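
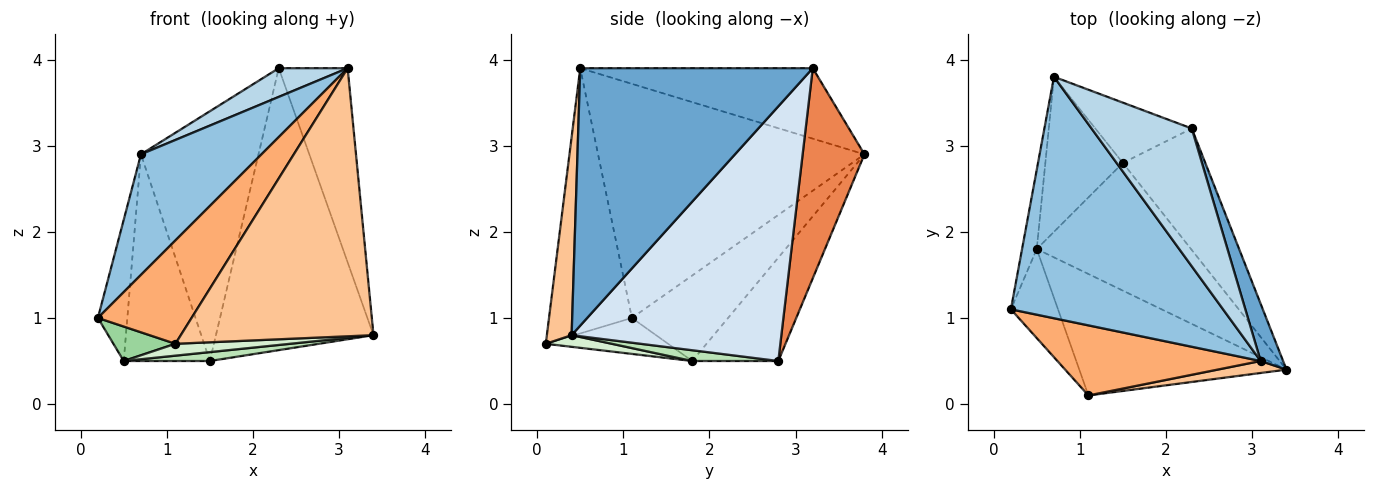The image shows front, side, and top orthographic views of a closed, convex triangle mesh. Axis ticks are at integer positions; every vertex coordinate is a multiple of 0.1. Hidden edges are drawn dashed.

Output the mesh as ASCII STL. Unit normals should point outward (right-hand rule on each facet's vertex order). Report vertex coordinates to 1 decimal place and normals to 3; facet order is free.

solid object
 facet normal 0.955 0.283 0.083
  outer loop
   vertex 3.1 0.5 3.9
   vertex 3.4 0.4 0.8
   vertex 2.3 3.2 3.9
  endloop
 endfacet
 facet normal -0.702 -0.318 0.637
  outer loop
   vertex 3.1 0.5 3.9
   vertex 0.7 3.8 2.9
   vertex 0.2 1.1 1.0
  endloop
 endfacet
 facet normal -0.567 -0.168 0.806
  outer loop
   vertex 3.1 0.5 3.9
   vertex 2.3 3.2 3.9
   vertex 0.7 3.8 2.9
  endloop
 endfacet
 facet normal 0.774 0.581 -0.251
  outer loop
   vertex 1.5 2.8 0.5
   vertex 2.3 3.2 3.9
   vertex 3.4 0.4 0.8
  endloop
 endfacet
 facet normal 0.455 0.866 -0.209
  outer loop
   vertex 1.5 2.8 0.5
   vertex 0.7 3.8 2.9
   vertex 2.3 3.2 3.9
  endloop
 endfacet
 facet normal -0.591 -0.668 0.453
  outer loop
   vertex 1.1 0.1 0.7
   vertex 3.1 0.5 3.9
   vertex 0.2 1.1 1.0
  endloop
 endfacet
 facet normal 0.127 -0.991 0.044
  outer loop
   vertex 1.1 0.1 0.7
   vertex 3.4 0.4 0.8
   vertex 3.1 0.5 3.9
  endloop
 endfacet
 facet normal -0.944 0.289 -0.162
  outer loop
   vertex 0.5 1.8 0.5
   vertex 0.2 1.1 1.0
   vertex 0.7 3.8 2.9
  endloop
 endfacet
 facet normal -0.625 0.625 -0.469
  outer loop
   vertex 0.5 1.8 0.5
   vertex 0.7 3.8 2.9
   vertex 1.5 2.8 0.5
  endloop
 endfacet
 facet normal -0.580 -0.294 -0.760
  outer loop
   vertex 0.5 1.8 0.5
   vertex 1.1 0.1 0.7
   vertex 0.2 1.1 1.0
  endloop
 endfacet
 facet normal 0.069 -0.069 -0.995
  outer loop
   vertex 0.5 1.8 0.5
   vertex 1.5 2.8 0.5
   vertex 3.4 0.4 0.8
  endloop
 endfacet
 facet normal 0.056 -0.097 -0.994
  outer loop
   vertex 0.5 1.8 0.5
   vertex 3.4 0.4 0.8
   vertex 1.1 0.1 0.7
  endloop
 endfacet
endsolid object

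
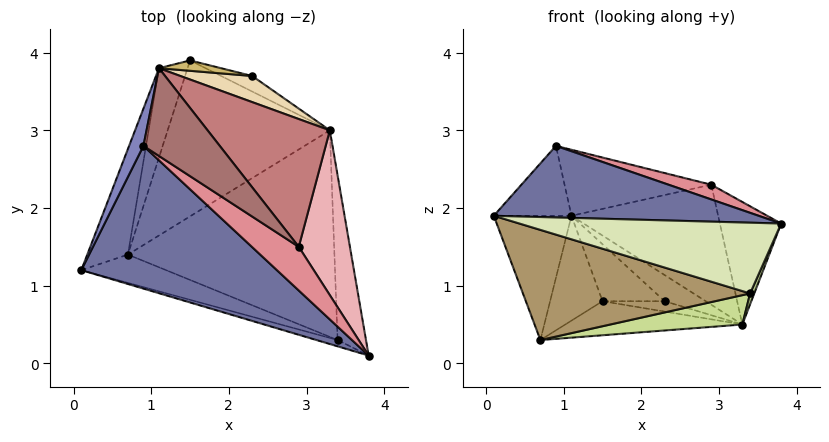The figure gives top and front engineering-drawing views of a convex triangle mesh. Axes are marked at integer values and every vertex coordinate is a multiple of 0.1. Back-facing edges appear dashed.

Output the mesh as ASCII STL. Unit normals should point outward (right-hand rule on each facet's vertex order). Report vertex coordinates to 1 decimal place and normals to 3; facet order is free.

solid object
 facet normal -0.108 -0.446 0.889
  outer loop
   vertex 0.9 2.8 2.8
   vertex 0.1 1.2 1.9
   vertex 3.8 0.1 1.8
  endloop
 endfacet
 facet normal -0.917 0.353 0.188
  outer loop
   vertex 1.1 3.8 1.9
   vertex 0.1 1.2 1.9
   vertex 0.9 2.8 2.8
  endloop
 endfacet
 facet normal -0.893 0.343 -0.292
  outer loop
   vertex 1.1 3.8 1.9
   vertex 0.7 1.4 0.3
   vertex 0.1 1.2 1.9
  endloop
 endfacet
 facet normal -0.892 0.344 -0.293
  outer loop
   vertex 1.1 3.8 1.9
   vertex 1.5 3.9 0.8
   vertex 0.7 1.4 0.3
  endloop
 endfacet
 facet normal -0.056 0.213 -0.975
  outer loop
   vertex 3.3 3.0 0.5
   vertex 0.7 1.4 0.3
   vertex 1.5 3.9 0.8
  endloop
 endfacet
 facet normal 0.911 -0.027 -0.411
  outer loop
   vertex 3.4 0.3 0.9
   vertex 3.3 3.0 0.5
   vertex 3.8 0.1 1.8
  endloop
 endfacet
 facet normal 0.161 -0.139 -0.977
  outer loop
   vertex 3.4 0.3 0.9
   vertex 0.7 1.4 0.3
   vertex 3.3 3.0 0.5
  endloop
 endfacet
 facet normal -0.286 -0.954 -0.085
  outer loop
   vertex 3.4 0.3 0.9
   vertex 3.8 0.1 1.8
   vertex 0.1 1.2 1.9
  endloop
 endfacet
 facet normal -0.321 -0.917 -0.235
  outer loop
   vertex 3.4 0.3 0.9
   vertex 0.1 1.2 1.9
   vertex 0.7 1.4 0.3
  endloop
 endfacet
 facet normal 0.239 0.955 0.174
  outer loop
   vertex 2.3 3.7 0.8
   vertex 1.5 3.9 0.8
   vertex 1.1 3.8 1.9
  endloop
 endfacet
 facet normal 0.137 0.549 -0.824
  outer loop
   vertex 2.3 3.7 0.8
   vertex 3.3 3.0 0.5
   vertex 1.5 3.9 0.8
  endloop
 endfacet
 facet normal 0.577 0.577 0.577
  outer loop
   vertex 2.3 3.7 0.8
   vertex 1.1 3.8 1.9
   vertex 3.3 3.0 0.5
  endloop
 endfacet
 facet normal 0.508 0.518 0.688
  outer loop
   vertex 2.9 1.5 2.3
   vertex 1.1 3.8 1.9
   vertex 0.9 2.8 2.8
  endloop
 endfacet
 facet normal 0.580 0.557 0.594
  outer loop
   vertex 2.9 1.5 2.3
   vertex 3.3 3.0 0.5
   vertex 1.1 3.8 1.9
  endloop
 endfacet
 facet normal 0.029 -0.320 0.947
  outer loop
   vertex 2.9 1.5 2.3
   vertex 0.9 2.8 2.8
   vertex 3.8 0.1 1.8
  endloop
 endfacet
 facet normal 0.809 0.351 0.472
  outer loop
   vertex 2.9 1.5 2.3
   vertex 3.8 0.1 1.8
   vertex 3.3 3.0 0.5
  endloop
 endfacet
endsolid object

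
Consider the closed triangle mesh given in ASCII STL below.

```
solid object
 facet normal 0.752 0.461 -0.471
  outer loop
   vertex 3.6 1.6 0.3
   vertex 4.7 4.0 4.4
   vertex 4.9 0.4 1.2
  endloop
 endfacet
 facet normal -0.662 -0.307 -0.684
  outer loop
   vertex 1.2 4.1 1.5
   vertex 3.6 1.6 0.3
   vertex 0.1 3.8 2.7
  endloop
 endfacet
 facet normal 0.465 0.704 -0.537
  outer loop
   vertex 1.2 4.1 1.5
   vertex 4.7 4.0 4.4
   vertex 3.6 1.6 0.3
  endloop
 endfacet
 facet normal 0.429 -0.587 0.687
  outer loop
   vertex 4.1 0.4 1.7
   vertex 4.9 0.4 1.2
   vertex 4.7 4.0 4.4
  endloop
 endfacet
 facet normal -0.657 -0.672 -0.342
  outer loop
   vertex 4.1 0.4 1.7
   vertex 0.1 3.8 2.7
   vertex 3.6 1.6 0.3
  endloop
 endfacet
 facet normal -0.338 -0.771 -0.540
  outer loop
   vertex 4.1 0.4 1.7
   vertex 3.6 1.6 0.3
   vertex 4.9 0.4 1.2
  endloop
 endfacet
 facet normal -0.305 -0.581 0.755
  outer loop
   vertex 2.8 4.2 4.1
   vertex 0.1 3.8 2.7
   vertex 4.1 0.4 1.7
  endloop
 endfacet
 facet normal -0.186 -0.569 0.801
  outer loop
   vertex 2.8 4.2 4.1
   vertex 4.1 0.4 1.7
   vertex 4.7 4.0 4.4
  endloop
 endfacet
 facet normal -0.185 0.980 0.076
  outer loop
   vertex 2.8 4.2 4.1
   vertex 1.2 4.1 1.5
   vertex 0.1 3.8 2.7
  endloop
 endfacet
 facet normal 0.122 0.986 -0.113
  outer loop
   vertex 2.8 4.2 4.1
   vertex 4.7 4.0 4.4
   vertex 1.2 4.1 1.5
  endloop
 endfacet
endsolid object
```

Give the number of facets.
10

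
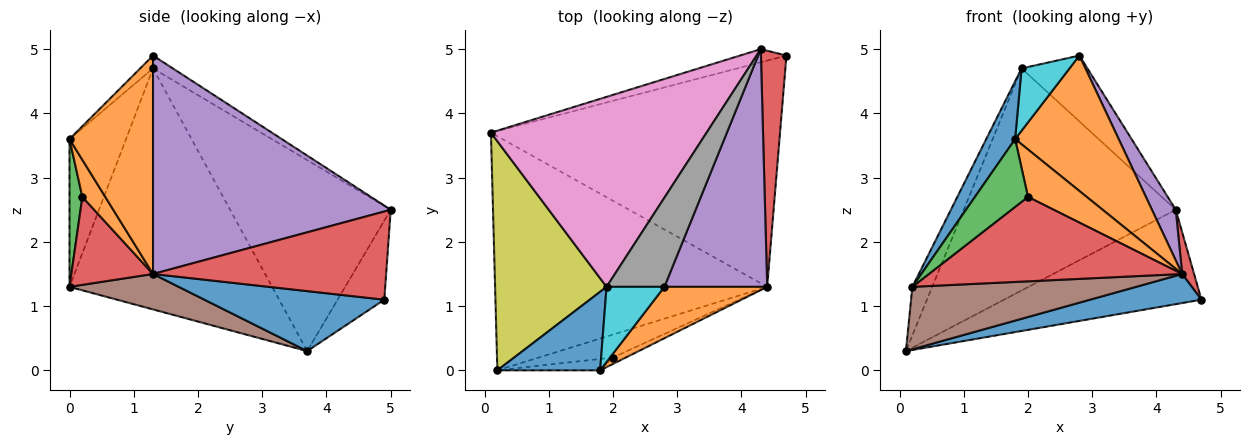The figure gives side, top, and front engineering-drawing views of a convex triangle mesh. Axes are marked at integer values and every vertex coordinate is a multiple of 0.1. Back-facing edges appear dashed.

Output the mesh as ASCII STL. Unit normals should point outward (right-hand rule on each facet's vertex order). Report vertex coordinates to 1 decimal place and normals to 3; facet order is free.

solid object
 facet normal 0.201 -0.125 -0.972
  outer loop
   vertex 4.4 1.3 1.5
   vertex 0.1 3.7 0.3
   vertex 4.7 4.9 1.1
  endloop
 endfacet
 facet normal 0.602 -0.746 0.283
  outer loop
   vertex 4.4 1.3 1.5
   vertex 2.8 1.3 4.9
   vertex 1.8 0.0 3.6
  endloop
 endfacet
 facet normal -0.228 0.964 -0.134
  outer loop
   vertex 4.3 5.0 2.5
   vertex 4.7 4.9 1.1
   vertex 0.1 3.7 0.3
  endloop
 endfacet
 facet normal 0.959 -0.049 0.278
  outer loop
   vertex 4.3 5.0 2.5
   vertex 4.4 1.3 1.5
   vertex 4.7 4.9 1.1
  endloop
 endfacet
 facet normal 0.901 -0.090 0.424
  outer loop
   vertex 4.3 5.0 2.5
   vertex 2.8 1.3 4.9
   vertex 4.4 1.3 1.5
  endloop
 endfacet
 facet normal 0.125 -0.256 -0.959
  outer loop
   vertex 0.2 0.0 1.3
   vertex 0.1 3.7 0.3
   vertex 4.4 1.3 1.5
  endloop
 endfacet
 facet normal -0.499 0.659 0.563
  outer loop
   vertex 1.9 1.3 4.7
   vertex 4.3 5.0 2.5
   vertex 0.1 3.7 0.3
  endloop
 endfacet
 facet normal -0.176 0.585 0.792
  outer loop
   vertex 1.9 1.3 4.7
   vertex 2.8 1.3 4.9
   vertex 4.3 5.0 2.5
  endloop
 endfacet
 facet normal -0.904 0.089 0.418
  outer loop
   vertex 1.9 1.3 4.7
   vertex 0.1 3.7 0.3
   vertex 0.2 0.0 1.3
  endloop
 endfacet
 facet normal -0.169 -0.629 0.759
  outer loop
   vertex 1.9 1.3 4.7
   vertex 1.8 0.0 3.6
   vertex 2.8 1.3 4.9
  endloop
 endfacet
 facet normal -0.757 -0.387 0.526
  outer loop
   vertex 1.9 1.3 4.7
   vertex 0.2 0.0 1.3
   vertex 1.8 0.0 3.6
  endloop
 endfacet
 facet normal 0.361 -0.924 -0.125
  outer loop
   vertex 2.0 0.2 2.7
   vertex 4.4 1.3 1.5
   vertex 1.8 0.0 3.6
  endloop
 endfacet
 facet normal 0.232 -0.959 -0.162
  outer loop
   vertex 2.0 0.2 2.7
   vertex 1.8 0.0 3.6
   vertex 0.2 0.0 1.3
  endloop
 endfacet
 facet normal 0.297 -0.921 -0.250
  outer loop
   vertex 2.0 0.2 2.7
   vertex 0.2 0.0 1.3
   vertex 4.4 1.3 1.5
  endloop
 endfacet
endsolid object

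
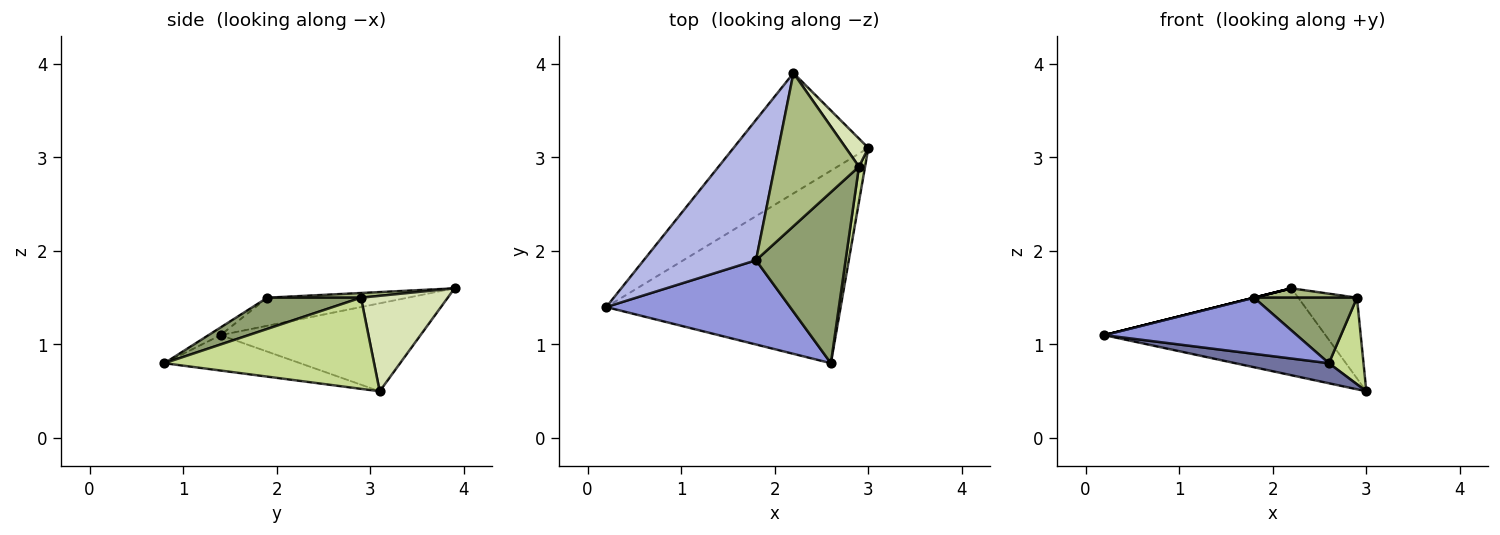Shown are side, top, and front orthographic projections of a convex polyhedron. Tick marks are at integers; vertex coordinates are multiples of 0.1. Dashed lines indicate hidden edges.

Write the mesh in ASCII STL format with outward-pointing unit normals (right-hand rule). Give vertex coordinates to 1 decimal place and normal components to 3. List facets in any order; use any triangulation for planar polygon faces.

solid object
 facet normal -0.149 -0.102 -0.984
  outer loop
   vertex 2.6 0.8 0.8
   vertex 0.2 1.4 1.1
   vertex 3.0 3.1 0.5
  endloop
 endfacet
 facet normal -0.468 0.517 -0.717
  outer loop
   vertex 2.2 3.9 1.6
   vertex 3.0 3.1 0.5
   vertex 0.2 1.4 1.1
  endloop
 endfacet
 facet normal -0.035 -0.554 0.832
  outer loop
   vertex 1.8 1.9 1.5
   vertex 0.2 1.4 1.1
   vertex 2.6 0.8 0.8
  endloop
 endfacet
 facet normal -0.243 0.000 0.970
  outer loop
   vertex 1.8 1.9 1.5
   vertex 2.2 3.9 1.6
   vertex 0.2 1.4 1.1
  endloop
 endfacet
 facet normal 0.309 -0.340 0.888
  outer loop
   vertex 2.9 2.9 1.5
   vertex 1.8 1.9 1.5
   vertex 2.6 0.8 0.8
  endloop
 endfacet
 facet normal 0.055 -0.061 0.997
  outer loop
   vertex 2.9 2.9 1.5
   vertex 2.2 3.9 1.6
   vertex 1.8 1.9 1.5
  endloop
 endfacet
 facet normal 0.984 -0.163 0.066
  outer loop
   vertex 2.9 2.9 1.5
   vertex 2.6 0.8 0.8
   vertex 3.0 3.1 0.5
  endloop
 endfacet
 facet normal 0.813 0.550 0.191
  outer loop
   vertex 2.9 2.9 1.5
   vertex 3.0 3.1 0.5
   vertex 2.2 3.9 1.6
  endloop
 endfacet
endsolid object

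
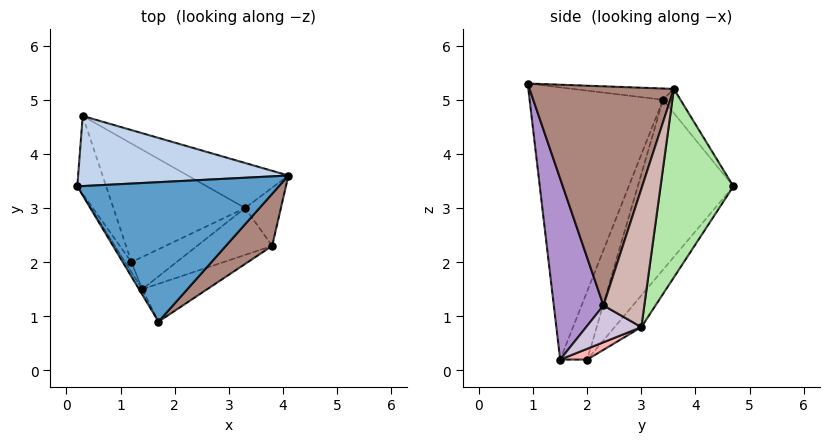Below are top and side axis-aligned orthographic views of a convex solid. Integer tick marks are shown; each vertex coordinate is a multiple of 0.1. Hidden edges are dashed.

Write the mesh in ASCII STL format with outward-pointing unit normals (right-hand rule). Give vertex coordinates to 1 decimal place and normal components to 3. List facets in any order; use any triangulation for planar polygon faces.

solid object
 facet normal -0.055 0.086 0.995
  outer loop
   vertex 1.7 0.9 5.3
   vertex 4.1 3.6 5.2
   vertex 0.2 3.4 5.0
  endloop
 endfacet
 facet normal -0.072 0.776 0.626
  outer loop
   vertex 0.3 4.7 3.4
   vertex 0.2 3.4 5.0
   vertex 4.1 3.6 5.2
  endloop
 endfacet
 facet normal -0.978 -0.129 -0.166
  outer loop
   vertex 0.3 4.7 3.4
   vertex 1.2 2.0 0.2
   vertex 0.2 3.4 5.0
  endloop
 endfacet
 facet normal -0.857 -0.515 -0.010
  outer loop
   vertex 1.4 1.5 0.2
   vertex 1.7 0.9 5.3
   vertex 0.2 3.4 5.0
  endloop
 endfacet
 facet normal -0.925 -0.370 -0.085
  outer loop
   vertex 1.4 1.5 0.2
   vertex 0.2 3.4 5.0
   vertex 1.2 2.0 0.2
  endloop
 endfacet
 facet normal 0.355 0.916 -0.189
  outer loop
   vertex 3.3 3.0 0.8
   vertex 0.3 4.7 3.4
   vertex 4.1 3.6 5.2
  endloop
 endfacet
 facet normal -0.159 0.732 -0.662
  outer loop
   vertex 3.3 3.0 0.8
   vertex 1.2 2.0 0.2
   vertex 0.3 4.7 3.4
  endloop
 endfacet
 facet normal 0.232 0.093 -0.968
  outer loop
   vertex 3.3 3.0 0.8
   vertex 1.4 1.5 0.2
   vertex 1.2 2.0 0.2
  endloop
 endfacet
 facet normal 0.362 -0.923 -0.130
  outer loop
   vertex 3.8 2.3 1.2
   vertex 1.7 0.9 5.3
   vertex 1.4 1.5 0.2
  endloop
 endfacet
 facet normal 0.432 -0.195 -0.881
  outer loop
   vertex 3.8 2.3 1.2
   vertex 1.4 1.5 0.2
   vertex 3.3 3.0 0.8
  endloop
 endfacet
 facet normal 0.741 -0.653 0.157
  outer loop
   vertex 3.8 2.3 1.2
   vertex 4.1 3.6 5.2
   vertex 1.7 0.9 5.3
  endloop
 endfacet
 facet normal 0.849 0.481 -0.220
  outer loop
   vertex 3.8 2.3 1.2
   vertex 3.3 3.0 0.8
   vertex 4.1 3.6 5.2
  endloop
 endfacet
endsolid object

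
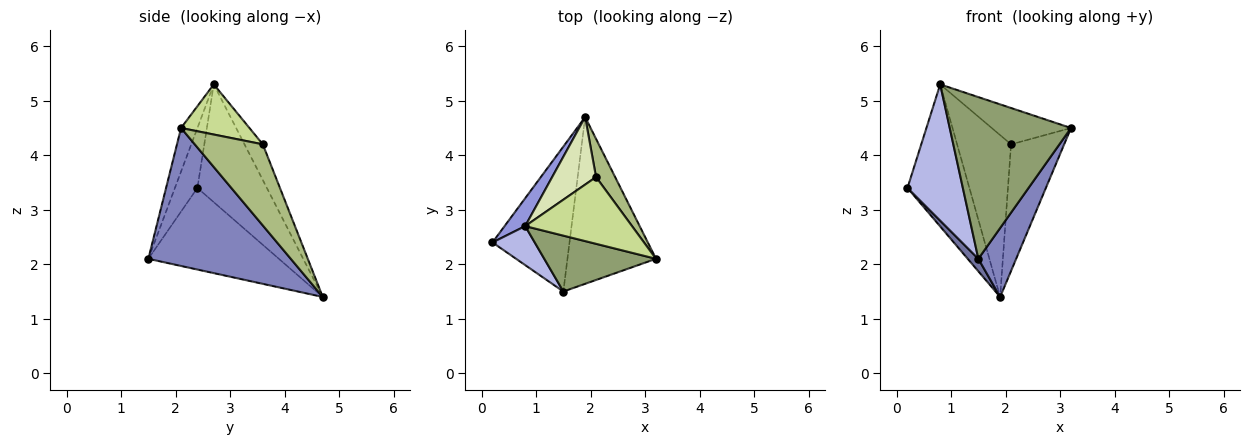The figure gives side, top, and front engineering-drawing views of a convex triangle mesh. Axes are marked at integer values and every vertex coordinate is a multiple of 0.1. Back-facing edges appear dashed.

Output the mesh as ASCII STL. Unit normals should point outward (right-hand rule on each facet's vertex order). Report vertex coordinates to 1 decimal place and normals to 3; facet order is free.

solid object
 facet normal -0.726 -0.059 -0.685
  outer loop
   vertex 1.5 1.5 2.1
   vertex 0.2 2.4 3.4
   vertex 1.9 4.7 1.4
  endloop
 endfacet
 facet normal 0.821 -0.218 -0.527
  outer loop
   vertex 1.5 1.5 2.1
   vertex 1.9 4.7 1.4
   vertex 3.2 2.1 4.5
  endloop
 endfacet
 facet normal -0.740 0.660 0.130
  outer loop
   vertex 0.8 2.7 5.3
   vertex 1.9 4.7 1.4
   vertex 0.2 2.4 3.4
  endloop
 endfacet
 facet normal -0.364 -0.896 0.256
  outer loop
   vertex 0.8 2.7 5.3
   vertex 0.2 2.4 3.4
   vertex 1.5 1.5 2.1
  endloop
 endfacet
 facet normal -0.126 -0.938 0.324
  outer loop
   vertex 0.8 2.7 5.3
   vertex 1.5 1.5 2.1
   vertex 3.2 2.1 4.5
  endloop
 endfacet
 facet normal 0.775 0.605 0.182
  outer loop
   vertex 2.1 3.6 4.2
   vertex 3.2 2.1 4.5
   vertex 1.9 4.7 1.4
  endloop
 endfacet
 facet normal 0.381 0.442 0.812
  outer loop
   vertex 2.1 3.6 4.2
   vertex 0.8 2.7 5.3
   vertex 3.2 2.1 4.5
  endloop
 endfacet
 facet normal -0.299 0.881 0.367
  outer loop
   vertex 2.1 3.6 4.2
   vertex 1.9 4.7 1.4
   vertex 0.8 2.7 5.3
  endloop
 endfacet
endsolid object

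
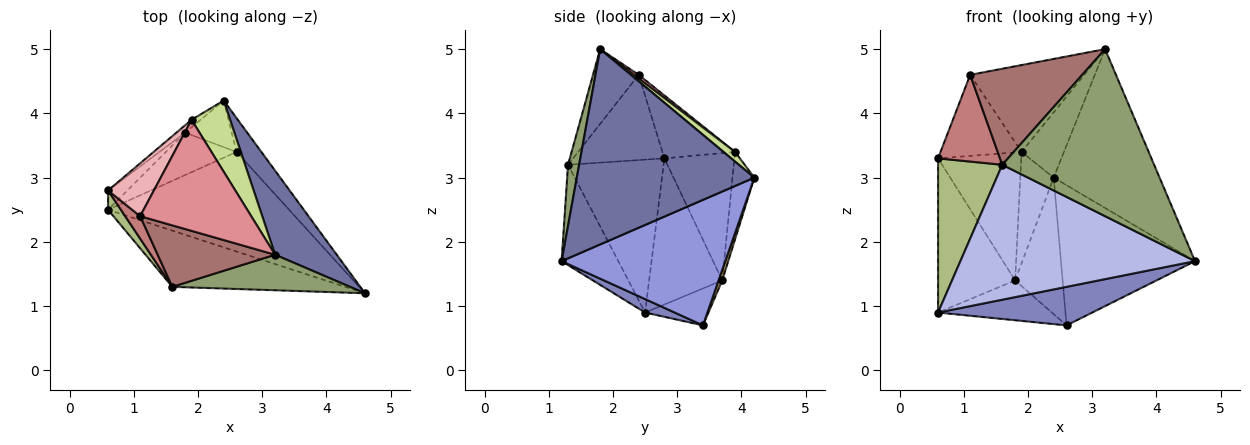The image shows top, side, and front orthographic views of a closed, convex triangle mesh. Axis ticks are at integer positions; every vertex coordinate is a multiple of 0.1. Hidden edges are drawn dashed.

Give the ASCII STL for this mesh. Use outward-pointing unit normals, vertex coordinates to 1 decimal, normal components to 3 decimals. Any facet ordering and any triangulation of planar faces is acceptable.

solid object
 facet normal 0.829 0.494 0.262
  outer loop
   vertex 3.2 1.8 5.0
   vertex 4.6 1.2 1.7
   vertex 2.4 4.2 3.0
  endloop
 endfacet
 facet normal 0.069 -0.360 -0.930
  outer loop
   vertex 2.6 3.4 0.7
   vertex 4.6 1.2 1.7
   vertex 0.6 2.5 0.9
  endloop
 endfacet
 facet normal 0.765 0.626 -0.151
  outer loop
   vertex 2.6 3.4 0.7
   vertex 2.4 4.2 3.0
   vertex 4.6 1.2 1.7
  endloop
 endfacet
 facet normal -0.218 -0.901 -0.375
  outer loop
   vertex 1.6 1.3 3.2
   vertex 0.6 2.5 0.9
   vertex 4.6 1.2 1.7
  endloop
 endfacet
 facet normal 0.071 -0.976 0.208
  outer loop
   vertex 1.6 1.3 3.2
   vertex 4.6 1.2 1.7
   vertex 3.2 1.8 5.0
  endloop
 endfacet
 facet normal -0.828 -0.557 0.070
  outer loop
   vertex 1.6 1.3 3.2
   vertex 0.6 2.8 3.3
   vertex 0.6 2.5 0.9
  endloop
 endfacet
 facet normal 0.181 0.665 0.725
  outer loop
   vertex 1.9 3.9 3.4
   vertex 3.2 1.8 5.0
   vertex 2.4 4.2 3.0
  endloop
 endfacet
 facet normal -0.356 0.640 -0.681
  outer loop
   vertex 1.8 3.7 1.4
   vertex 2.6 3.4 0.7
   vertex 0.6 2.5 0.9
  endloop
 endfacet
 facet normal 0.072 0.944 -0.322
  outer loop
   vertex 1.8 3.7 1.4
   vertex 2.4 4.2 3.0
   vertex 2.6 3.4 0.7
  endloop
 endfacet
 facet normal -0.546 0.836 -0.056
  outer loop
   vertex 1.8 3.7 1.4
   vertex 1.9 3.9 3.4
   vertex 2.4 4.2 3.0
  endloop
 endfacet
 facet normal -0.685 0.723 -0.090
  outer loop
   vertex 1.8 3.7 1.4
   vertex 0.6 2.5 0.9
   vertex 0.6 2.8 3.3
  endloop
 endfacet
 facet normal -0.643 0.764 -0.044
  outer loop
   vertex 1.8 3.7 1.4
   vertex 0.6 2.8 3.3
   vertex 1.9 3.9 3.4
  endloop
 endfacet
 facet normal -0.325 -0.797 0.510
  outer loop
   vertex 1.1 2.4 4.6
   vertex 1.6 1.3 3.2
   vertex 3.2 1.8 5.0
  endloop
 endfacet
 facet normal -0.819 -0.556 0.144
  outer loop
   vertex 1.1 2.4 4.6
   vertex 0.6 2.8 3.3
   vertex 1.6 1.3 3.2
  endloop
 endfacet
 facet normal 0.026 0.616 0.787
  outer loop
   vertex 1.1 2.4 4.6
   vertex 3.2 1.8 5.0
   vertex 1.9 3.9 3.4
  endloop
 endfacet
 facet normal -0.600 0.670 0.437
  outer loop
   vertex 1.1 2.4 4.6
   vertex 1.9 3.9 3.4
   vertex 0.6 2.8 3.3
  endloop
 endfacet
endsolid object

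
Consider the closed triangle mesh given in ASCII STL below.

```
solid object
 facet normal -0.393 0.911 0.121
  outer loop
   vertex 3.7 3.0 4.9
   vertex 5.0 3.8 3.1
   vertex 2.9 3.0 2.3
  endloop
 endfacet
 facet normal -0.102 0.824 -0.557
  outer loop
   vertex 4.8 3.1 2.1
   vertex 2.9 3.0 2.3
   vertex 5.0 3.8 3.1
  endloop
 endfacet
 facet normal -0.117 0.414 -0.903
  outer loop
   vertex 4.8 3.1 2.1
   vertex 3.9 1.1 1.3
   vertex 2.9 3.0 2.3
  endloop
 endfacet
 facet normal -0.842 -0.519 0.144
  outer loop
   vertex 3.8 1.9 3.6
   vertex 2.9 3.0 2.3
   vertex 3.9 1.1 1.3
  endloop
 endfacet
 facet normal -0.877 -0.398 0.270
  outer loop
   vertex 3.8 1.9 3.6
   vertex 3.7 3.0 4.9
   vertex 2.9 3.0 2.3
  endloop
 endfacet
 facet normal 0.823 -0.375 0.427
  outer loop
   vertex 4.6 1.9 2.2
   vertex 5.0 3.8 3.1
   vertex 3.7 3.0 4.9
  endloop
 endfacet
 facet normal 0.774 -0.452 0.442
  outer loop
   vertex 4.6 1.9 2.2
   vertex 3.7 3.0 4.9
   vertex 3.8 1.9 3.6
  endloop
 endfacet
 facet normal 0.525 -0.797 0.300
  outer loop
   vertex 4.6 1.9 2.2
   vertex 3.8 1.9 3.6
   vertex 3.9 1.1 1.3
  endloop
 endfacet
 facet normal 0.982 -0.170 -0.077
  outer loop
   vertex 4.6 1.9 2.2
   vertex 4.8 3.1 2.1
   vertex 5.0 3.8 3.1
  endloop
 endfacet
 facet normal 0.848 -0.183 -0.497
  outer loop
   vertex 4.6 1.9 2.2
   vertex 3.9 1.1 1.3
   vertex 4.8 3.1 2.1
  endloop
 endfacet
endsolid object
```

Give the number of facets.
10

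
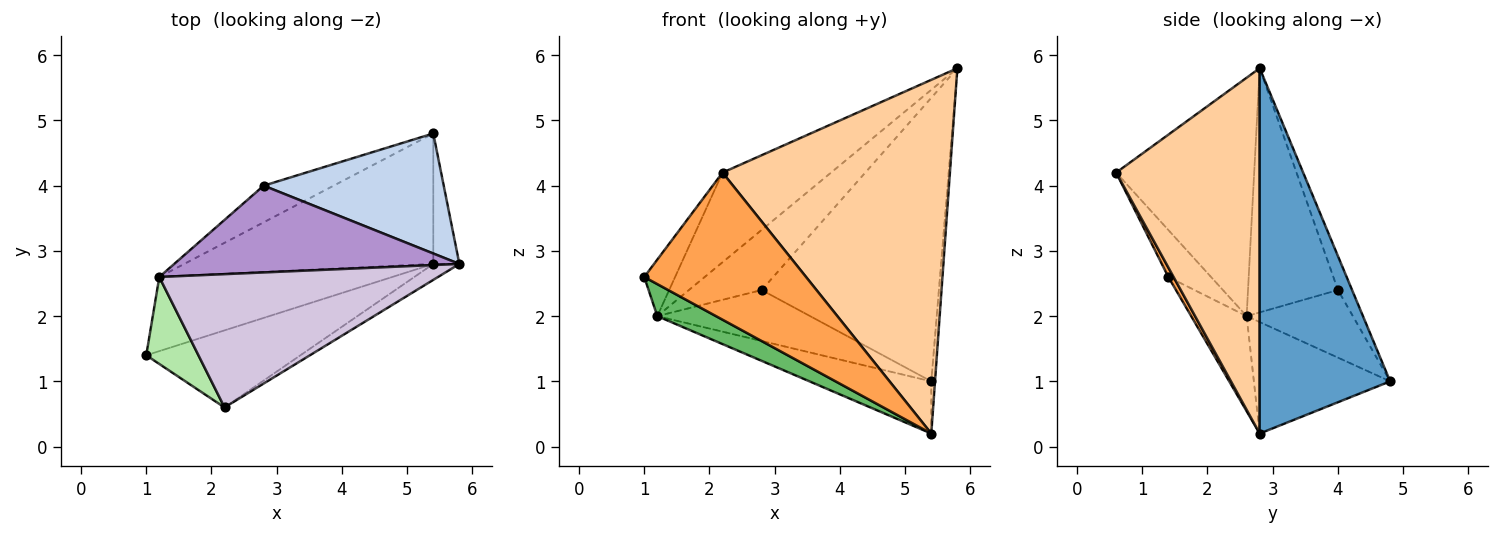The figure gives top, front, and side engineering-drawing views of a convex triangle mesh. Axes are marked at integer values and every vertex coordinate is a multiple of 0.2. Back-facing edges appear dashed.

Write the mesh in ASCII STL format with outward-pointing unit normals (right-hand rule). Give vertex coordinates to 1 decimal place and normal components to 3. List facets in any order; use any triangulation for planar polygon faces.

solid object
 facet normal 0.997 0.028 -0.071
  outer loop
   vertex 5.4 2.8 0.2
   vertex 5.4 4.8 1.0
   vertex 5.8 2.8 5.8
  endloop
 endfacet
 facet normal -0.073 0.918 0.389
  outer loop
   vertex 2.8 4.0 2.4
   vertex 5.8 2.8 5.8
   vertex 5.4 4.8 1.0
  endloop
 endfacet
 facet normal 0.029 -0.885 -0.464
  outer loop
   vertex 2.2 0.6 4.2
   vertex 1.0 1.4 2.6
   vertex 5.4 2.8 0.2
  endloop
 endfacet
 facet normal 0.533 -0.845 -0.038
  outer loop
   vertex 2.2 0.6 4.2
   vertex 5.4 2.8 0.2
   vertex 5.8 2.8 5.8
  endloop
 endfacet
 facet normal -0.351 -0.371 -0.860
  outer loop
   vertex 1.2 2.6 2.0
   vertex 5.4 2.8 0.2
   vertex 1.0 1.4 2.6
  endloop
 endfacet
 facet normal -0.602 0.435 0.669
  outer loop
   vertex 1.2 2.6 2.0
   vertex 1.0 1.4 2.6
   vertex 2.2 0.6 4.2
  endloop
 endfacet
 facet normal -0.384 0.343 -0.857
  outer loop
   vertex 1.2 2.6 2.0
   vertex 5.4 4.8 1.0
   vertex 5.4 2.8 0.2
  endloop
 endfacet
 facet normal -0.491 0.707 -0.509
  outer loop
   vertex 1.2 2.6 2.0
   vertex 2.8 4.0 2.4
   vertex 5.4 4.8 1.0
  endloop
 endfacet
 facet normal -0.576 0.466 0.672
  outer loop
   vertex 1.2 2.6 2.0
   vertex 5.8 2.8 5.8
   vertex 2.8 4.0 2.4
  endloop
 endfacet
 facet normal -0.579 0.455 0.677
  outer loop
   vertex 1.2 2.6 2.0
   vertex 2.2 0.6 4.2
   vertex 5.8 2.8 5.8
  endloop
 endfacet
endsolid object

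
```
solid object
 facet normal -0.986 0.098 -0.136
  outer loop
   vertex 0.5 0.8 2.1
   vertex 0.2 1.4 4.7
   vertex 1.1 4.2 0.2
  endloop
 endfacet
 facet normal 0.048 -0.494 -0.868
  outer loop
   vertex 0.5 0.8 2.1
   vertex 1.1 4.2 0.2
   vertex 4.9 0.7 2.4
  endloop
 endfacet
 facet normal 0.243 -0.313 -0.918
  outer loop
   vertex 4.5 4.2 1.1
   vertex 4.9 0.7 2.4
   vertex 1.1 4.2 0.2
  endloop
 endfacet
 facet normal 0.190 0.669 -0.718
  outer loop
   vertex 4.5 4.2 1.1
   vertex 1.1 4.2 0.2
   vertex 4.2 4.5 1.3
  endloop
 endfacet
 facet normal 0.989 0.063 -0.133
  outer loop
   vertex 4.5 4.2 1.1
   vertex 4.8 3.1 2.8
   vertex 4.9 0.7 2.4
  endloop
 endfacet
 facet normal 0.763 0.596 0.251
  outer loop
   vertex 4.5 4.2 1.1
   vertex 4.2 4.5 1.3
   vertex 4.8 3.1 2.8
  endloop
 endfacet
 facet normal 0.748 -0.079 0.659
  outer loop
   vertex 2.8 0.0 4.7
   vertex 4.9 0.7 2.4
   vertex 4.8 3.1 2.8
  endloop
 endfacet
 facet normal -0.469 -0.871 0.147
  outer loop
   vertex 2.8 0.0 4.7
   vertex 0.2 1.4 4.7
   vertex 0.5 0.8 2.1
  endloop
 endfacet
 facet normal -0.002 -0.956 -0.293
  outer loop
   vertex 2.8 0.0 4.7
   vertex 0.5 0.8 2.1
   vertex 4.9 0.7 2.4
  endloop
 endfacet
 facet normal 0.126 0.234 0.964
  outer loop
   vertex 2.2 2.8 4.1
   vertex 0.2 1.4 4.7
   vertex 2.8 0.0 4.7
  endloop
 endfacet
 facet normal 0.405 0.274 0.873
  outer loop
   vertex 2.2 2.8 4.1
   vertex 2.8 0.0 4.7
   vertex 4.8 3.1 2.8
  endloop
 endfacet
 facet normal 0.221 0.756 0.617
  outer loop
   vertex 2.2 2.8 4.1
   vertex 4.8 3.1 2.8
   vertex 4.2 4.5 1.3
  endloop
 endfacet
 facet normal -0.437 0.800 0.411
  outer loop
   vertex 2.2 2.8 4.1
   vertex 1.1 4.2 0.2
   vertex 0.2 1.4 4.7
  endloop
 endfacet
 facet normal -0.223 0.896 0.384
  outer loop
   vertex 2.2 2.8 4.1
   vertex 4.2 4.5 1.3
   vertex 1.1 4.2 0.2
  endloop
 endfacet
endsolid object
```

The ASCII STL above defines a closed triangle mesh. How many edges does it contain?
21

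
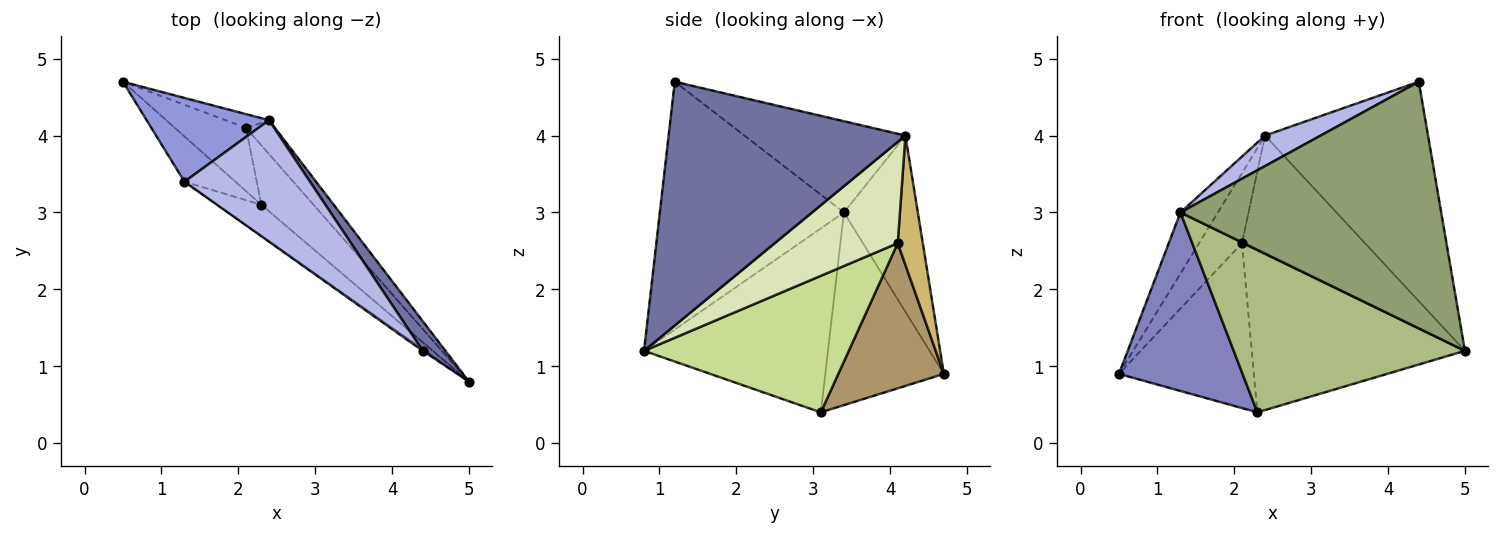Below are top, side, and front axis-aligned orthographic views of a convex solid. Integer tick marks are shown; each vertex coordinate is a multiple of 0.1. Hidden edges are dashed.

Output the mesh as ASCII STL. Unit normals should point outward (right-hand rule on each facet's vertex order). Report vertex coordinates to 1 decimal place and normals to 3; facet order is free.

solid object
 facet normal 0.821 0.565 0.076
  outer loop
   vertex 2.4 4.2 4.0
   vertex 4.4 1.2 4.7
   vertex 5.0 0.8 1.2
  endloop
 endfacet
 facet normal -0.681 -0.710 -0.180
  outer loop
   vertex 1.3 3.4 3.0
   vertex 0.5 4.7 0.9
   vertex 2.3 3.1 0.4
  endloop
 endfacet
 facet normal -0.758 0.384 0.527
  outer loop
   vertex 1.3 3.4 3.0
   vertex 2.4 4.2 4.0
   vertex 0.5 4.7 0.9
  endloop
 endfacet
 facet normal -0.576 -0.199 0.793
  outer loop
   vertex 1.3 3.4 3.0
   vertex 4.4 1.2 4.7
   vertex 2.4 4.2 4.0
  endloop
 endfacet
 facet normal -0.577 -0.817 -0.006
  outer loop
   vertex 1.3 3.4 3.0
   vertex 5.0 0.8 1.2
   vertex 4.4 1.2 4.7
  endloop
 endfacet
 facet normal -0.616 -0.774 -0.147
  outer loop
   vertex 1.3 3.4 3.0
   vertex 2.3 3.1 0.4
   vertex 5.0 0.8 1.2
  endloop
 endfacet
 facet normal 0.670 0.697 -0.256
  outer loop
   vertex 2.1 4.1 2.6
   vertex 5.0 0.8 1.2
   vertex 2.3 3.1 0.4
  endloop
 endfacet
 facet normal 0.693 0.693 -0.198
  outer loop
   vertex 2.1 4.1 2.6
   vertex 2.4 4.2 4.0
   vertex 5.0 0.8 1.2
  endloop
 endfacet
 facet normal 0.590 0.754 -0.289
  outer loop
   vertex 2.1 4.1 2.6
   vertex 2.3 3.1 0.4
   vertex 0.5 4.7 0.9
  endloop
 endfacet
 facet normal 0.497 0.851 -0.167
  outer loop
   vertex 2.1 4.1 2.6
   vertex 0.5 4.7 0.9
   vertex 2.4 4.2 4.0
  endloop
 endfacet
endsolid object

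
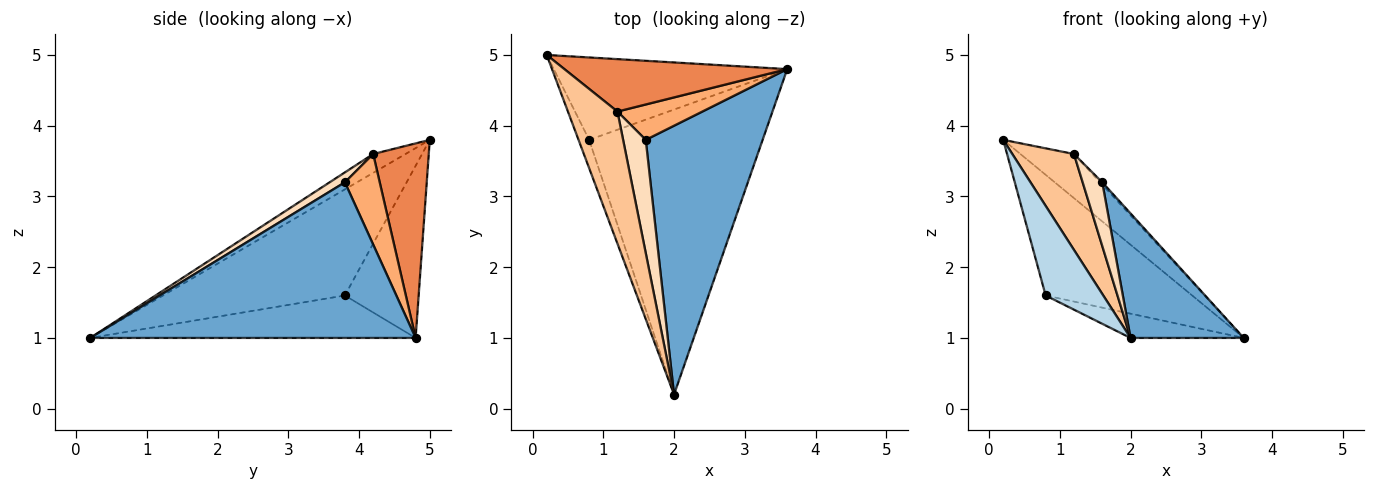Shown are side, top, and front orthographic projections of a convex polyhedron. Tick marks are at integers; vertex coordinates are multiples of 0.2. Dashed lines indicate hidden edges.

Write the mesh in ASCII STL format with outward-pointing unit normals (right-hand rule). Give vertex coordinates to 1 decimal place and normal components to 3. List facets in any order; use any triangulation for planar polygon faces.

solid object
 facet normal 0.770 -0.268 0.579
  outer loop
   vertex 1.6 3.8 3.2
   vertex 2.0 0.2 1.0
   vertex 3.6 4.8 1.0
  endloop
 endfacet
 facet normal -0.384 0.763 -0.521
  outer loop
   vertex 0.8 3.8 1.6
   vertex 0.2 5.0 3.8
   vertex 3.6 4.8 1.0
  endloop
 endfacet
 facet normal -0.949 -0.301 -0.095
  outer loop
   vertex 0.8 3.8 1.6
   vertex 2.0 0.2 1.0
   vertex 0.2 5.0 3.8
  endloop
 endfacet
 facet normal -0.237 0.082 -0.968
  outer loop
   vertex 0.8 3.8 1.6
   vertex 3.6 4.8 1.0
   vertex 2.0 0.2 1.0
  endloop
 endfacet
 facet normal 0.555 0.535 0.636
  outer loop
   vertex 1.2 4.2 3.6
   vertex 3.6 4.8 1.0
   vertex 0.2 5.0 3.8
  endloop
 endfacet
 facet normal 0.729 0.046 0.683
  outer loop
   vertex 1.2 4.2 3.6
   vertex 1.6 3.8 3.2
   vertex 3.6 4.8 1.0
  endloop
 endfacet
 facet normal -0.295 -0.562 0.773
  outer loop
   vertex 1.2 4.2 3.6
   vertex 0.2 5.0 3.8
   vertex 2.0 0.2 1.0
  endloop
 endfacet
 facet normal 0.356 -0.458 0.814
  outer loop
   vertex 1.2 4.2 3.6
   vertex 2.0 0.2 1.0
   vertex 1.6 3.8 3.2
  endloop
 endfacet
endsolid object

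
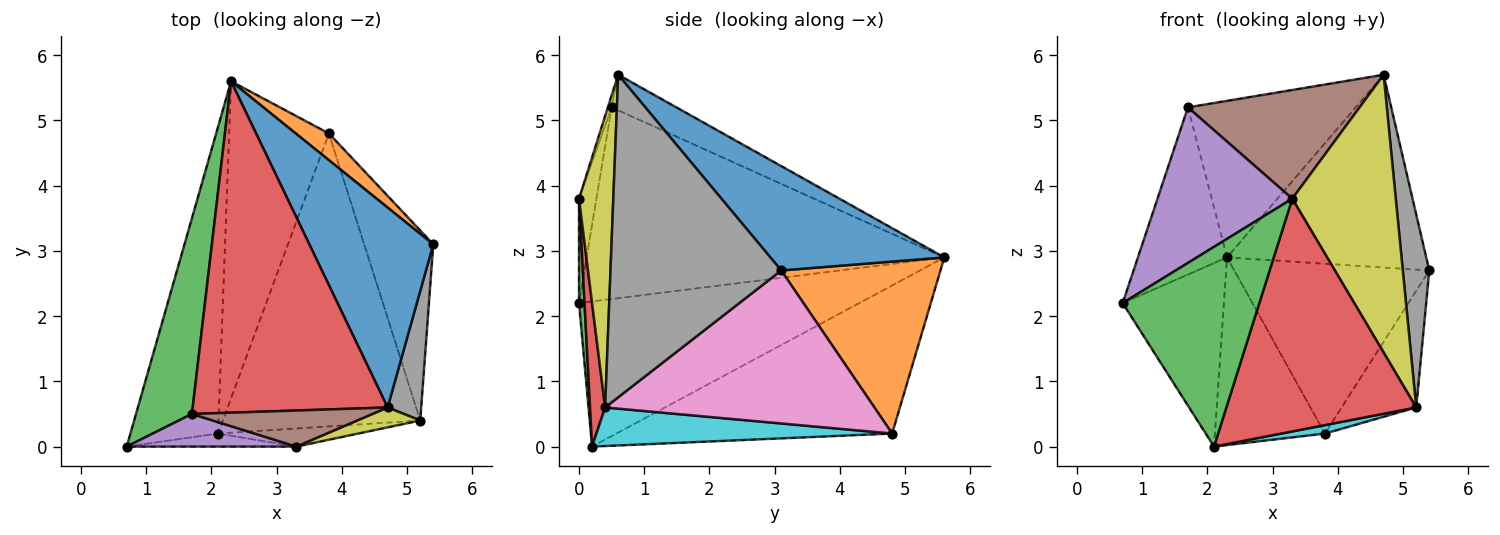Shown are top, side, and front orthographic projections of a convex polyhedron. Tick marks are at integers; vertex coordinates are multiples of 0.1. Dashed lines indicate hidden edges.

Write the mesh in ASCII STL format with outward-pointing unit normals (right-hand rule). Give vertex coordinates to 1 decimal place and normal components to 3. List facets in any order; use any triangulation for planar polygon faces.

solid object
 facet normal 0.518 0.594 0.616
  outer loop
   vertex 4.7 0.6 5.7
   vertex 5.4 3.1 2.7
   vertex 2.3 5.6 2.9
  endloop
 endfacet
 facet normal 0.628 0.769 0.121
  outer loop
   vertex 3.8 4.8 0.2
   vertex 2.3 5.6 2.9
   vertex 5.4 3.1 2.7
  endloop
 endfacet
 facet normal -0.934 0.233 0.272
  outer loop
   vertex 1.7 0.5 5.2
   vertex 2.3 5.6 2.9
   vertex 0.7 0.0 2.2
  endloop
 endfacet
 facet normal -0.163 0.421 0.892
  outer loop
   vertex 1.7 0.5 5.2
   vertex 4.7 0.6 5.7
   vertex 2.3 5.6 2.9
  endloop
 endfacet
 facet normal -0.125 -0.971 0.204
  outer loop
   vertex 1.7 0.5 5.2
   vertex 0.7 0.0 2.2
   vertex 3.3 0.0 3.8
  endloop
 endfacet
 facet normal -0.021 -0.949 0.315
  outer loop
   vertex 1.7 0.5 5.2
   vertex 3.3 0.0 3.8
   vertex 4.7 0.6 5.7
  endloop
 endfacet
 facet normal 0.884 0.245 -0.399
  outer loop
   vertex 5.2 0.4 0.6
   vertex 3.8 4.8 0.2
   vertex 5.4 3.1 2.7
  endloop
 endfacet
 facet normal 0.983 -0.152 0.102
  outer loop
   vertex 5.2 0.4 0.6
   vertex 5.4 3.1 2.7
   vertex 4.7 0.6 5.7
  endloop
 endfacet
 facet normal 0.314 -0.947 0.068
  outer loop
   vertex 5.2 0.4 0.6
   vertex 4.7 0.6 5.7
   vertex 3.3 0.0 3.8
  endloop
 endfacet
 facet normal 0.192 -0.028 -0.981
  outer loop
   vertex 2.1 0.2 0.0
   vertex 3.8 4.8 0.2
   vertex 5.2 0.4 0.6
  endloop
 endfacet
 facet normal -0.818 0.295 -0.494
  outer loop
   vertex 2.1 0.2 0.0
   vertex 0.7 0.0 2.2
   vertex 2.3 5.6 2.9
  endloop
 endfacet
 facet normal -0.787 0.314 -0.530
  outer loop
   vertex 2.1 0.2 0.0
   vertex 2.3 5.6 2.9
   vertex 3.8 4.8 0.2
  endloop
 endfacet
 facet normal 0.040 -0.997 -0.065
  outer loop
   vertex 2.1 0.2 0.0
   vertex 3.3 0.0 3.8
   vertex 0.7 0.0 2.2
  endloop
 endfacet
 facet normal 0.079 -0.994 -0.077
  outer loop
   vertex 2.1 0.2 0.0
   vertex 5.2 0.4 0.6
   vertex 3.3 0.0 3.8
  endloop
 endfacet
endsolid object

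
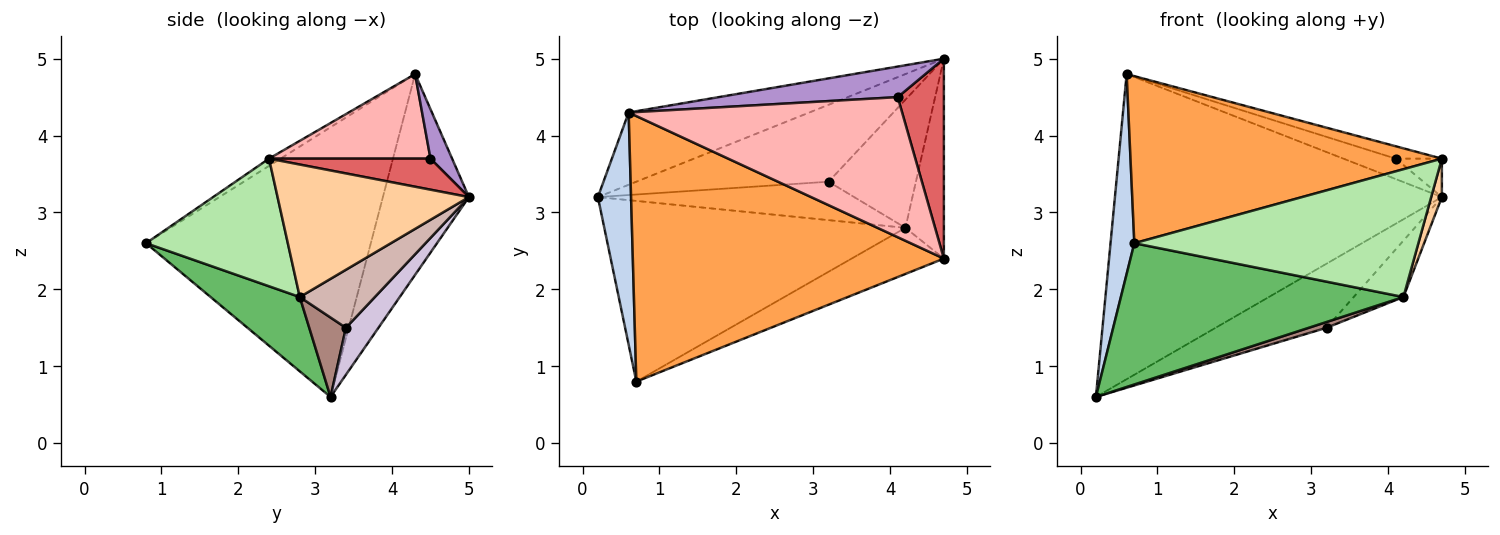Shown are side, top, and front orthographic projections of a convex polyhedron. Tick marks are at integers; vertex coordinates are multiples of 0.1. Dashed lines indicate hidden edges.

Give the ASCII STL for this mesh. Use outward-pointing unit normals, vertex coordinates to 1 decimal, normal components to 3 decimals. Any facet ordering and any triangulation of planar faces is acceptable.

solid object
 facet normal -0.248 0.943 -0.223
  outer loop
   vertex 0.6 4.3 4.8
   vertex 4.7 5.0 3.2
   vertex 0.2 3.2 0.6
  endloop
 endfacet
 facet normal -0.987 -0.104 0.121
  outer loop
   vertex 0.7 0.8 2.6
   vertex 0.6 4.3 4.8
   vertex 0.2 3.2 0.6
  endloop
 endfacet
 facet normal -0.020 -0.532 0.846
  outer loop
   vertex 0.7 0.8 2.6
   vertex 4.7 2.4 3.7
   vertex 0.6 4.3 4.8
  endloop
 endfacet
 facet normal 0.959 -0.054 -0.278
  outer loop
   vertex 4.2 2.8 1.9
   vertex 4.7 5.0 3.2
   vertex 4.7 2.4 3.7
  endloop
 endfacet
 facet normal 0.191 -0.605 -0.773
  outer loop
   vertex 4.2 2.8 1.9
   vertex 0.7 0.8 2.6
   vertex 0.2 3.2 0.6
  endloop
 endfacet
 facet normal 0.425 -0.851 -0.307
  outer loop
   vertex 4.2 2.8 1.9
   vertex 4.7 2.4 3.7
   vertex 0.7 0.8 2.6
  endloop
 endfacet
 facet normal 0.551 0.158 0.819
  outer loop
   vertex 4.1 4.5 3.7
   vertex 4.7 2.4 3.7
   vertex 4.7 5.0 3.2
  endloop
 endfacet
 facet normal 0.294 0.084 0.952
  outer loop
   vertex 4.1 4.5 3.7
   vertex 0.6 4.3 4.8
   vertex 4.7 2.4 3.7
  endloop
 endfacet
 facet normal 0.224 0.542 0.810
  outer loop
   vertex 4.1 4.5 3.7
   vertex 4.7 5.0 3.2
   vertex 0.6 4.3 4.8
  endloop
 endfacet
 facet normal 0.185 0.629 -0.755
  outer loop
   vertex 3.2 3.4 1.5
   vertex 0.2 3.2 0.6
   vertex 4.7 5.0 3.2
  endloop
 endfacet
 facet normal 0.293 -0.142 -0.946
  outer loop
   vertex 3.2 3.4 1.5
   vertex 4.2 2.8 1.9
   vertex 0.2 3.2 0.6
  endloop
 endfacet
 facet normal 0.519 0.344 -0.782
  outer loop
   vertex 3.2 3.4 1.5
   vertex 4.7 5.0 3.2
   vertex 4.2 2.8 1.9
  endloop
 endfacet
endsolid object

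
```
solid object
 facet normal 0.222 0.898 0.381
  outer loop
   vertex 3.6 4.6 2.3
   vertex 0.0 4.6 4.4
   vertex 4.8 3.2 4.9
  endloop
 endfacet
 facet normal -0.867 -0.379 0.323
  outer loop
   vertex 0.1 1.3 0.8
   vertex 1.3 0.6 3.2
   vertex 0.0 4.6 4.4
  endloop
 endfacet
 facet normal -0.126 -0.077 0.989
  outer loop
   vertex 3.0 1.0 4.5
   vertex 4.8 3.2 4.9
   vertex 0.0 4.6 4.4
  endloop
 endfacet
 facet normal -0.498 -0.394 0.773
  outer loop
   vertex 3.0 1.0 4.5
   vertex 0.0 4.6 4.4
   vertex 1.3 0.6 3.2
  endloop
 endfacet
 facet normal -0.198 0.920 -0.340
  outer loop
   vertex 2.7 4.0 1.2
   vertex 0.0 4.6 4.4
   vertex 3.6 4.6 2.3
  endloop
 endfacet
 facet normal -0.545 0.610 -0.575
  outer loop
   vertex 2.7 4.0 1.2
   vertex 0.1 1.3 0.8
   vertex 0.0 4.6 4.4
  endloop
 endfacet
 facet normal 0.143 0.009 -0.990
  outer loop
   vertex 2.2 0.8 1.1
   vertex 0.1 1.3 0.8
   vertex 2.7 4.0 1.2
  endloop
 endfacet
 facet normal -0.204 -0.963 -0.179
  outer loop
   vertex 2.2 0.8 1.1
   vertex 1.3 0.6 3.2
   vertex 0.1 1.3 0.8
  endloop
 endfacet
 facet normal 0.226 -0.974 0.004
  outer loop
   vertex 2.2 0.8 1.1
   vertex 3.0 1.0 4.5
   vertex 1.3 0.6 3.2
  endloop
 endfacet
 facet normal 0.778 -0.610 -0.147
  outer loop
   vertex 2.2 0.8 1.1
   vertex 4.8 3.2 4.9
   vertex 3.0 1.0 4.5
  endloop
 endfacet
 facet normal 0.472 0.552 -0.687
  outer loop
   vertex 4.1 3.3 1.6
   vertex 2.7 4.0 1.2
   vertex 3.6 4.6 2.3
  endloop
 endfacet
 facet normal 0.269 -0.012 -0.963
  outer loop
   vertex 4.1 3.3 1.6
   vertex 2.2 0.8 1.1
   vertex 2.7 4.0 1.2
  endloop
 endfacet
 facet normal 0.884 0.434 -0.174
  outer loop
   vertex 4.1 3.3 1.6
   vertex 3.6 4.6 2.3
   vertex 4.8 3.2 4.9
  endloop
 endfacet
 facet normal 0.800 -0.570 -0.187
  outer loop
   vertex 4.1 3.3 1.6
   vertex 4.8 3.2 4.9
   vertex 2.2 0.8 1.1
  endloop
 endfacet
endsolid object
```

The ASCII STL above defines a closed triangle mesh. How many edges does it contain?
21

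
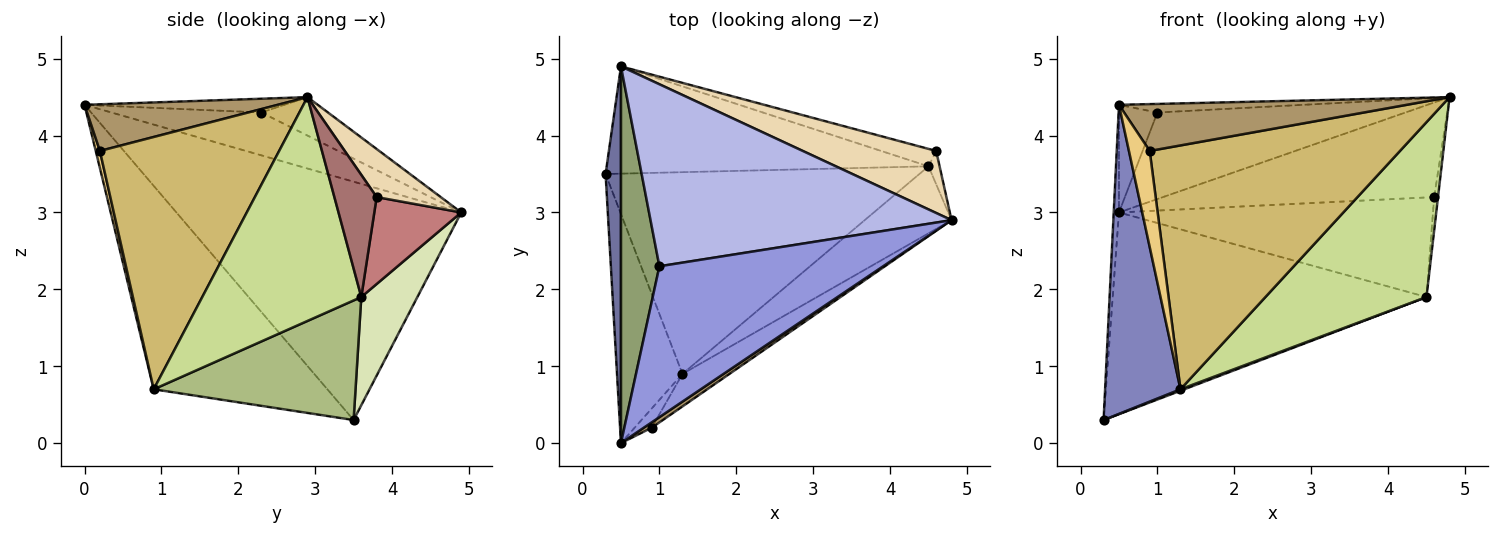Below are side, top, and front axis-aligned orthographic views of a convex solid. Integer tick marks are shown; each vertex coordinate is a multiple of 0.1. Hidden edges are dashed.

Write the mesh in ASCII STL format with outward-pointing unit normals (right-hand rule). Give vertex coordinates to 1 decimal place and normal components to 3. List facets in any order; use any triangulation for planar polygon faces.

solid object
 facet normal -0.998 0.018 0.064
  outer loop
   vertex 0.5 4.9 3.0
   vertex 0.3 3.5 0.3
   vertex 0.5 0.0 4.4
  endloop
 endfacet
 facet normal -0.880 -0.382 -0.283
  outer loop
   vertex 1.3 0.9 0.7
   vertex 0.5 0.0 4.4
   vertex 0.3 3.5 0.3
  endloop
 endfacet
 facet normal -0.061 0.057 0.997
  outer loop
   vertex 1.0 2.3 4.3
   vertex 0.5 0.0 4.4
   vertex 4.8 2.9 4.5
  endloop
 endfacet
 facet normal -0.115 0.427 0.897
  outer loop
   vertex 1.0 2.3 4.3
   vertex 4.8 2.9 4.5
   vertex 0.5 4.9 3.0
  endloop
 endfacet
 facet normal -0.731 0.187 0.656
  outer loop
   vertex 1.0 2.3 4.3
   vertex 0.5 4.9 3.0
   vertex 0.5 0.0 4.4
  endloop
 endfacet
 facet normal 0.356 -0.007 -0.934
  outer loop
   vertex 4.5 3.6 1.9
   vertex 1.3 0.9 0.7
   vertex 0.3 3.5 0.3
  endloop
 endfacet
 facet normal 0.678 -0.687 -0.263
  outer loop
   vertex 4.5 3.6 1.9
   vertex 4.8 2.9 4.5
   vertex 1.3 0.9 0.7
  endloop
 endfacet
 facet normal 0.156 0.872 -0.464
  outer loop
   vertex 4.5 3.6 1.9
   vertex 0.3 3.5 0.3
   vertex 0.5 4.9 3.0
  endloop
 endfacet
 facet normal 0.555 -0.826 0.095
  outer loop
   vertex 0.9 0.2 3.8
   vertex 4.8 2.9 4.5
   vertex 0.5 0.0 4.4
  endloop
 endfacet
 facet normal 0.579 -0.808 -0.108
  outer loop
   vertex 0.9 0.2 3.8
   vertex 1.3 0.9 0.7
   vertex 4.8 2.9 4.5
  endloop
 endfacet
 facet normal 0.192 -0.962 -0.192
  outer loop
   vertex 0.9 0.2 3.8
   vertex 0.5 0.0 4.4
   vertex 1.3 0.9 0.7
  endloop
 endfacet
 facet normal 0.194 0.820 0.538
  outer loop
   vertex 4.6 3.8 3.2
   vertex 0.5 4.9 3.0
   vertex 4.8 2.9 4.5
  endloop
 endfacet
 facet normal 0.992 0.090 -0.090
  outer loop
   vertex 4.6 3.8 3.2
   vertex 4.8 2.9 4.5
   vertex 4.5 3.6 1.9
  endloop
 endfacet
 facet normal 0.263 0.950 -0.166
  outer loop
   vertex 4.6 3.8 3.2
   vertex 4.5 3.6 1.9
   vertex 0.5 4.9 3.0
  endloop
 endfacet
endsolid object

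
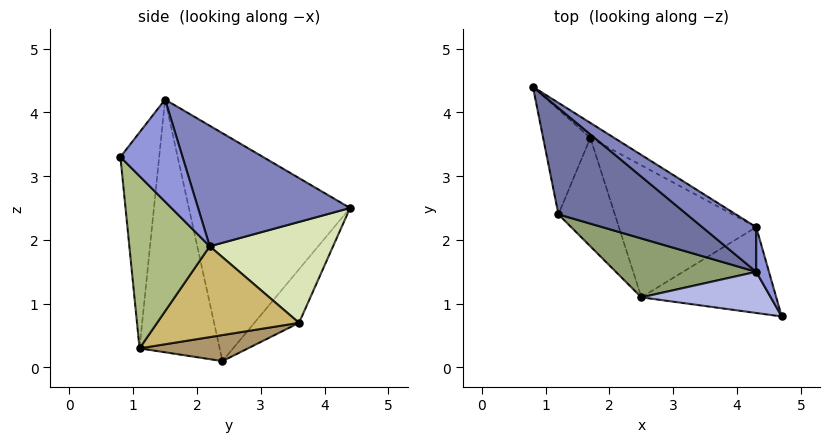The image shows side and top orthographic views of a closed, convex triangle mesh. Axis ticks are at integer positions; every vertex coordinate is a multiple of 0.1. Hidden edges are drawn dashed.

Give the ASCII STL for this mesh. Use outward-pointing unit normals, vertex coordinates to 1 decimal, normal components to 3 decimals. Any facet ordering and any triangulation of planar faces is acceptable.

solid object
 facet normal -0.692 -0.607 0.390
  outer loop
   vertex 4.3 1.5 4.2
   vertex 0.8 4.4 2.5
   vertex 1.2 2.4 0.1
  endloop
 endfacet
 facet normal 0.546 0.802 0.244
  outer loop
   vertex 4.3 2.2 1.9
   vertex 0.8 4.4 2.5
   vertex 4.3 1.5 4.2
  endloop
 endfacet
 facet normal 0.919 0.377 0.115
  outer loop
   vertex 4.3 2.2 1.9
   vertex 4.3 1.5 4.2
   vertex 4.7 0.8 3.3
  endloop
 endfacet
 facet normal -0.563 -0.755 0.337
  outer loop
   vertex 2.5 1.1 0.3
   vertex 4.7 0.8 3.3
   vertex 4.3 1.5 4.2
  endloop
 endfacet
 facet normal -0.683 -0.624 0.379
  outer loop
   vertex 2.5 1.1 0.3
   vertex 4.3 1.5 4.2
   vertex 1.2 2.4 0.1
  endloop
 endfacet
 facet normal 0.733 -0.365 -0.574
  outer loop
   vertex 2.5 1.1 0.3
   vertex 4.3 2.2 1.9
   vertex 4.7 0.8 3.3
  endloop
 endfacet
 facet normal -0.631 0.541 -0.556
  outer loop
   vertex 1.7 3.6 0.7
   vertex 1.2 2.4 0.1
   vertex 0.8 4.4 2.5
  endloop
 endfacet
 facet normal 0.513 0.850 -0.121
  outer loop
   vertex 1.7 3.6 0.7
   vertex 0.8 4.4 2.5
   vertex 4.3 2.2 1.9
  endloop
 endfacet
 facet normal 0.404 0.269 -0.874
  outer loop
   vertex 1.7 3.6 0.7
   vertex 2.5 1.1 0.3
   vertex 1.2 2.4 0.1
  endloop
 endfacet
 facet normal 0.527 0.296 -0.797
  outer loop
   vertex 1.7 3.6 0.7
   vertex 4.3 2.2 1.9
   vertex 2.5 1.1 0.3
  endloop
 endfacet
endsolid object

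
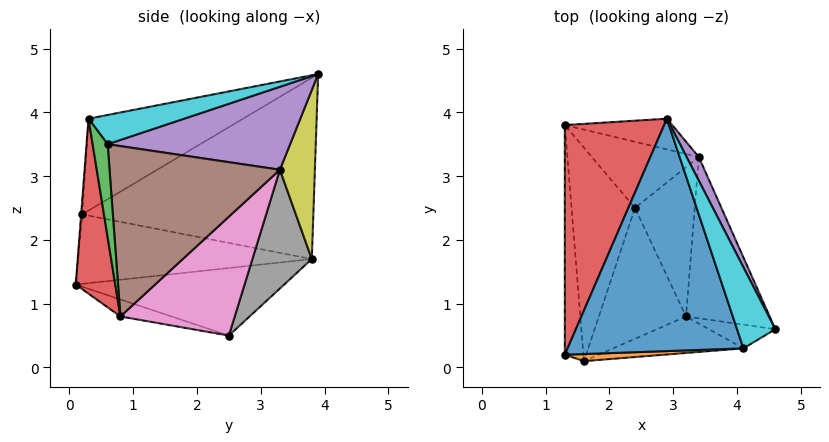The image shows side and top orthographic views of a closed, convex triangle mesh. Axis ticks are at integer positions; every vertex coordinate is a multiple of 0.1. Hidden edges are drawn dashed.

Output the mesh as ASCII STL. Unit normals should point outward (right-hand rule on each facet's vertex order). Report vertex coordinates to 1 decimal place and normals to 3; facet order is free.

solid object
 facet normal -0.729 0.015 -0.684
  outer loop
   vertex 2.4 2.5 0.5
   vertex 1.6 0.1 1.3
   vertex 1.3 3.8 1.7
  endloop
 endfacet
 facet normal -0.185 -0.255 -0.949
  outer loop
   vertex 3.2 0.8 0.8
   vertex 1.6 0.1 1.3
   vertex 2.4 2.5 0.5
  endloop
 endfacet
 facet normal -0.965 -0.050 -0.259
  outer loop
   vertex 1.3 0.2 2.4
   vertex 1.3 3.8 1.7
   vertex 1.6 0.1 1.3
  endloop
 endfacet
 facet normal -0.873 0.093 0.479
  outer loop
   vertex 1.3 0.2 2.4
   vertex 2.9 3.9 4.6
   vertex 1.3 3.8 1.7
  endloop
 endfacet
 facet normal 0.898 0.419 0.132
  outer loop
   vertex 3.4 3.3 3.1
   vertex 2.9 3.9 4.6
   vertex 4.6 0.6 3.5
  endloop
 endfacet
 facet normal 0.851 0.317 -0.418
  outer loop
   vertex 3.4 3.3 3.1
   vertex 4.6 0.6 3.5
   vertex 3.2 0.8 0.8
  endloop
 endfacet
 facet normal 0.846 0.323 -0.425
  outer loop
   vertex 3.4 3.3 3.1
   vertex 3.2 0.8 0.8
   vertex 2.4 2.5 0.5
  endloop
 endfacet
 facet normal 0.465 0.780 -0.419
  outer loop
   vertex 3.4 3.3 3.1
   vertex 2.4 2.5 0.5
   vertex 1.3 3.8 1.7
  endloop
 endfacet
 facet normal 0.371 0.898 -0.236
  outer loop
   vertex 3.4 3.3 3.1
   vertex 1.3 3.8 1.7
   vertex 2.9 3.9 4.6
  endloop
 endfacet
 facet normal 0.606 0.048 0.794
  outer loop
   vertex 4.1 0.3 3.9
   vertex 4.6 0.6 3.5
   vertex 2.9 3.9 4.6
  endloop
 endfacet
 facet normal -0.440 -0.311 0.842
  outer loop
   vertex 4.1 0.3 3.9
   vertex 2.9 3.9 4.6
   vertex 1.3 0.2 2.4
  endloop
 endfacet
 facet normal -0.011 -0.996 0.087
  outer loop
   vertex 4.1 0.3 3.9
   vertex 1.3 0.2 2.4
   vertex 1.6 0.1 1.3
  endloop
 endfacet
 facet normal 0.346 -0.905 -0.246
  outer loop
   vertex 4.1 0.3 3.9
   vertex 3.2 0.8 0.8
   vertex 4.6 0.6 3.5
  endloop
 endfacet
 facet normal 0.325 -0.914 -0.242
  outer loop
   vertex 4.1 0.3 3.9
   vertex 1.6 0.1 1.3
   vertex 3.2 0.8 0.8
  endloop
 endfacet
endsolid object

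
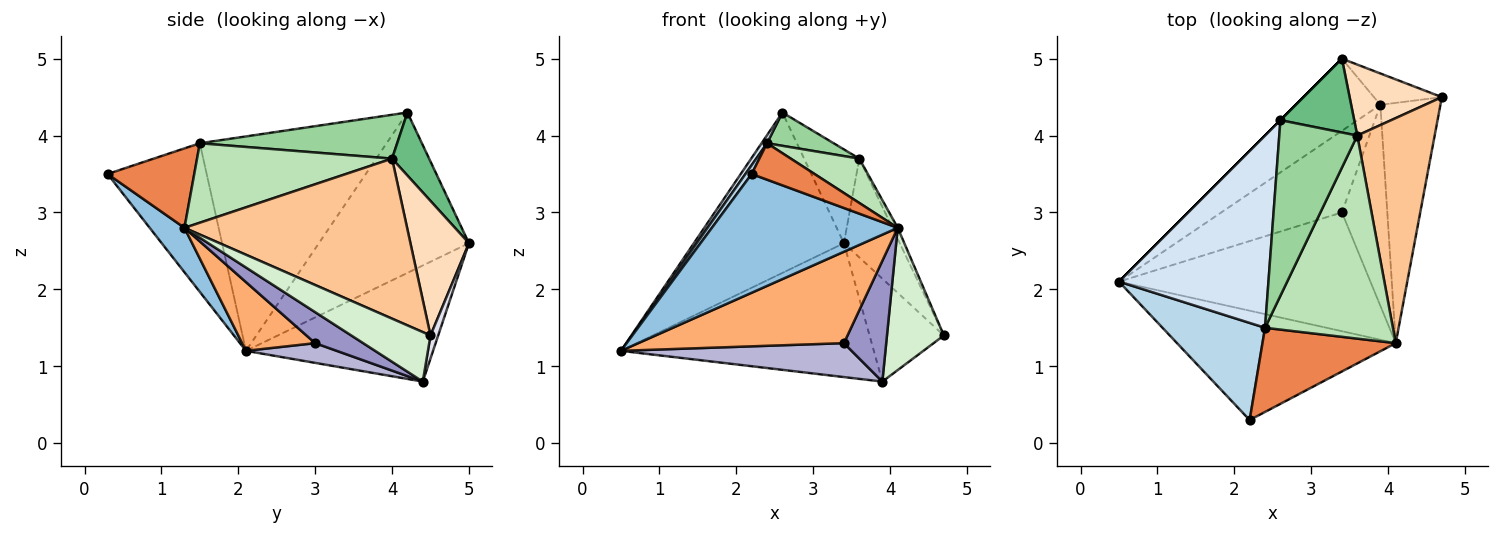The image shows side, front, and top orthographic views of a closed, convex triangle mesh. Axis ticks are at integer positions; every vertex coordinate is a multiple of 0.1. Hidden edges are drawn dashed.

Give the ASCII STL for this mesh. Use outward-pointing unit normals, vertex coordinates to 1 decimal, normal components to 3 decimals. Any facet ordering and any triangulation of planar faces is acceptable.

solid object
 facet normal -0.707 0.707 0.000
  outer loop
   vertex 3.4 5.0 2.6
   vertex 0.5 2.1 1.2
   vertex 2.6 4.2 4.3
  endloop
 endfacet
 facet normal 0.136 -0.729 -0.671
  outer loop
   vertex 4.1 1.3 2.8
   vertex 2.2 0.3 3.5
   vertex 0.5 2.1 1.2
  endloop
 endfacet
 facet normal -0.822 -0.052 0.567
  outer loop
   vertex 2.4 1.5 3.9
   vertex 0.5 2.1 1.2
   vertex 2.2 0.3 3.5
  endloop
 endfacet
 facet normal -0.820 -0.024 0.572
  outer loop
   vertex 2.4 1.5 3.9
   vertex 2.6 4.2 4.3
   vertex 0.5 2.1 1.2
  endloop
 endfacet
 facet normal 0.480 -0.348 0.805
  outer loop
   vertex 2.4 1.5 3.9
   vertex 2.2 0.3 3.5
   vertex 4.1 1.3 2.8
  endloop
 endfacet
 facet normal 0.212 -0.596 -0.774
  outer loop
   vertex 3.4 3.0 1.3
   vertex 4.1 1.3 2.8
   vertex 0.5 2.1 1.2
  endloop
 endfacet
 facet normal 0.900 0.022 0.435
  outer loop
   vertex 3.6 4.0 3.7
   vertex 4.1 1.3 2.8
   vertex 4.7 4.5 1.4
  endloop
 endfacet
 facet normal 0.648 0.618 0.444
  outer loop
   vertex 3.6 4.0 3.7
   vertex 4.7 4.5 1.4
   vertex 3.4 5.0 2.6
  endloop
 endfacet
 facet normal 0.467 0.695 0.547
  outer loop
   vertex 3.6 4.0 3.7
   vertex 3.4 5.0 2.6
   vertex 2.6 4.2 4.3
  endloop
 endfacet
 facet normal 0.483 -0.163 0.860
  outer loop
   vertex 3.6 4.0 3.7
   vertex 2.6 4.2 4.3
   vertex 2.4 1.5 3.9
  endloop
 endfacet
 facet normal 0.519 -0.182 0.835
  outer loop
   vertex 3.6 4.0 3.7
   vertex 2.4 1.5 3.9
   vertex 4.1 1.3 2.8
  endloop
 endfacet
 facet normal 0.578 -0.416 -0.702
  outer loop
   vertex 3.9 4.4 0.8
   vertex 4.7 4.5 1.4
   vertex 4.1 1.3 2.8
  endloop
 endfacet
 facet normal 0.505 -0.445 -0.740
  outer loop
   vertex 3.9 4.4 0.8
   vertex 4.1 1.3 2.8
   vertex 3.4 3.0 1.3
  endloop
 endfacet
 facet normal 0.149 -0.379 -0.913
  outer loop
   vertex 3.9 4.4 0.8
   vertex 3.4 3.0 1.3
   vertex 0.5 2.1 1.2
  endloop
 endfacet
 facet normal -0.546 0.738 -0.397
  outer loop
   vertex 3.9 4.4 0.8
   vertex 0.5 2.1 1.2
   vertex 3.4 5.0 2.6
  endloop
 endfacet
 facet normal 0.098 0.952 -0.290
  outer loop
   vertex 3.9 4.4 0.8
   vertex 3.4 5.0 2.6
   vertex 4.7 4.5 1.4
  endloop
 endfacet
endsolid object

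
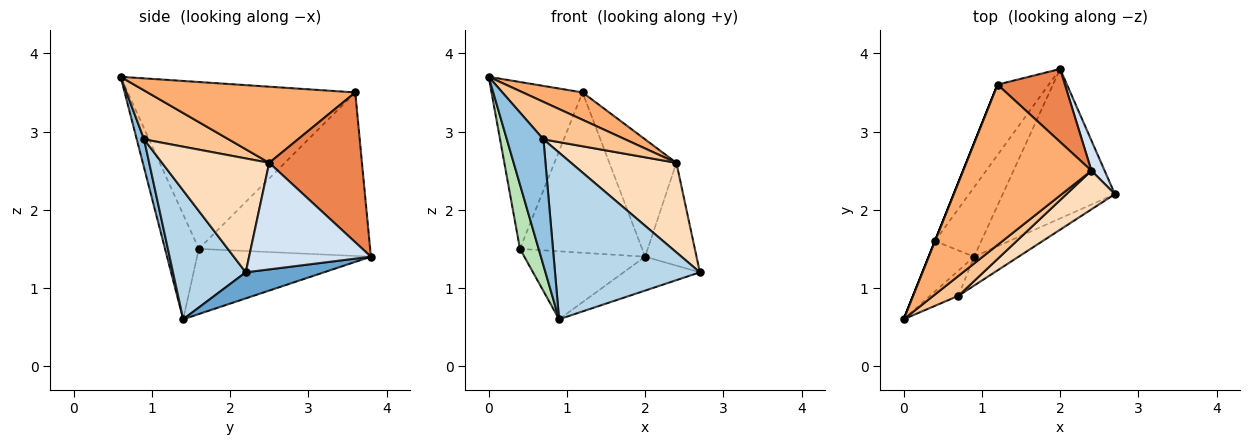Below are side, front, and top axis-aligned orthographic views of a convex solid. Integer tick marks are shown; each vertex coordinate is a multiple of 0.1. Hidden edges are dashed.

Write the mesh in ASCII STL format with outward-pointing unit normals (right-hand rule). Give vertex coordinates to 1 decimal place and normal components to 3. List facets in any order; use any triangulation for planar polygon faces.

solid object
 facet normal 0.221 0.216 -0.951
  outer loop
   vertex 0.9 1.4 0.6
   vertex 2.0 3.8 1.4
   vertex 2.7 2.2 1.2
  endloop
 endfacet
 facet normal 0.192 -0.962 -0.192
  outer loop
   vertex 0.7 0.9 2.9
   vertex 0.0 0.6 3.7
   vertex 0.9 1.4 0.6
  endloop
 endfacet
 facet normal 0.444 -0.883 -0.153
  outer loop
   vertex 0.7 0.9 2.9
   vertex 0.9 1.4 0.6
   vertex 2.7 2.2 1.2
  endloop
 endfacet
 facet normal 0.915 0.386 0.113
  outer loop
   vertex 2.4 2.5 2.6
   vertex 2.7 2.2 1.2
   vertex 2.0 3.8 1.4
  endloop
 endfacet
 facet normal 0.761 0.550 0.342
  outer loop
   vertex 2.4 2.5 2.6
   vertex 2.0 3.8 1.4
   vertex 1.2 3.6 3.5
  endloop
 endfacet
 facet normal 0.505 -0.145 0.851
  outer loop
   vertex 2.4 2.5 2.6
   vertex 1.2 3.6 3.5
   vertex 0.0 0.6 3.7
  endloop
 endfacet
 facet normal 0.675 -0.652 0.346
  outer loop
   vertex 2.4 2.5 2.6
   vertex 0.0 0.6 3.7
   vertex 0.7 0.9 2.9
  endloop
 endfacet
 facet normal 0.683 -0.671 0.290
  outer loop
   vertex 2.4 2.5 2.6
   vertex 0.7 0.9 2.9
   vertex 2.7 2.2 1.2
  endloop
 endfacet
 facet normal -0.709 0.493 -0.504
  outer loop
   vertex 0.4 1.6 1.5
   vertex 2.0 3.8 1.4
   vertex 0.9 1.4 0.6
  endloop
 endfacet
 facet normal -0.789 0.563 -0.247
  outer loop
   vertex 0.4 1.6 1.5
   vertex 1.2 3.6 3.5
   vertex 2.0 3.8 1.4
  endloop
 endfacet
 facet normal -0.819 -0.452 -0.354
  outer loop
   vertex 0.4 1.6 1.5
   vertex 0.9 1.4 0.6
   vertex 0.0 0.6 3.7
  endloop
 endfacet
 facet normal -0.928 0.371 0.000
  outer loop
   vertex 0.4 1.6 1.5
   vertex 0.0 0.6 3.7
   vertex 1.2 3.6 3.5
  endloop
 endfacet
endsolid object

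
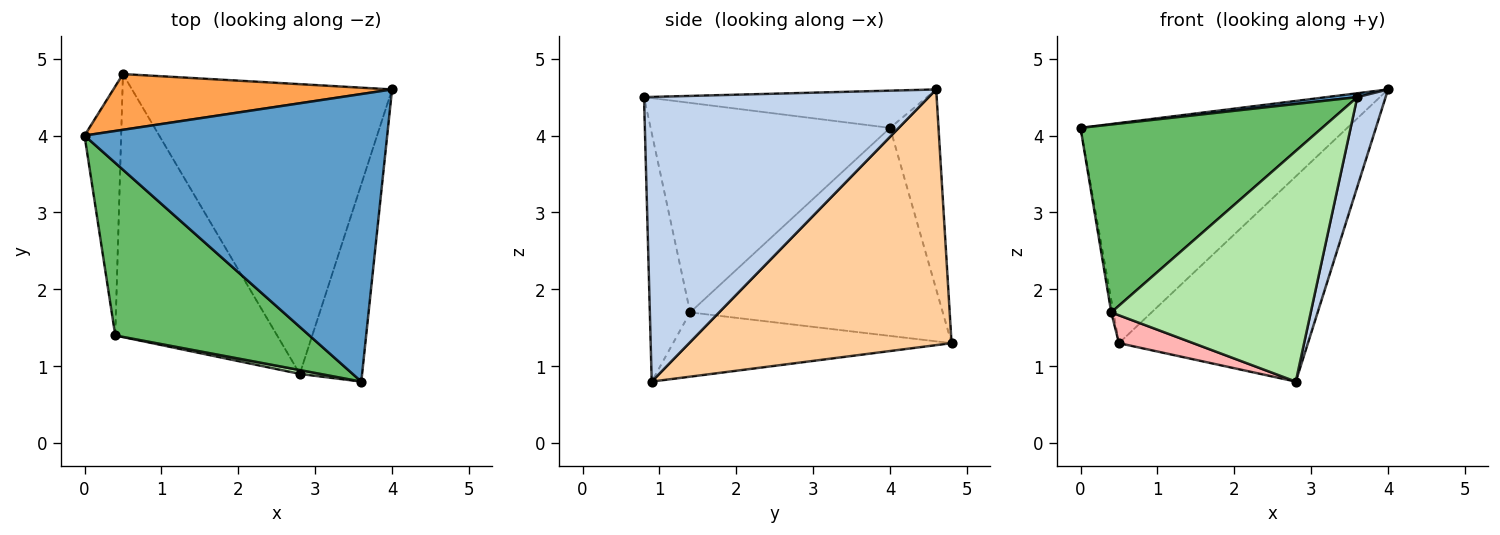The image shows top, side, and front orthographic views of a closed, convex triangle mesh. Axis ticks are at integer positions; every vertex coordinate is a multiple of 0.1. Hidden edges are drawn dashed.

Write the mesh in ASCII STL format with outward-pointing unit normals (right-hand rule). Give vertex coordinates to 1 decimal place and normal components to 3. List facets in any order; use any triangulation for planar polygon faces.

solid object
 facet normal -0.122 -0.013 0.992
  outer loop
   vertex 3.6 0.8 4.5
   vertex 4.0 4.6 4.6
   vertex 0.0 4.0 4.1
  endloop
 endfacet
 facet normal 0.972 -0.097 -0.213
  outer loop
   vertex 2.8 0.9 0.8
   vertex 4.0 4.6 4.6
   vertex 3.6 0.8 4.5
  endloop
 endfacet
 facet normal -0.173 0.955 0.242
  outer loop
   vertex 0.5 4.8 1.3
   vertex 0.0 4.0 4.1
   vertex 4.0 4.6 4.6
  endloop
 endfacet
 facet normal 0.626 0.451 -0.636
  outer loop
   vertex 0.5 4.8 1.3
   vertex 4.0 4.6 4.6
   vertex 2.8 0.9 0.8
  endloop
 endfacet
 facet normal -0.590 -0.595 0.546
  outer loop
   vertex 0.4 1.4 1.7
   vertex 3.6 0.8 4.5
   vertex 0.0 4.0 4.1
  endloop
 endfacet
 facet normal -0.198 -0.980 0.016
  outer loop
   vertex 0.4 1.4 1.7
   vertex 2.8 0.9 0.8
   vertex 3.6 0.8 4.5
  endloop
 endfacet
 facet normal -0.985 0.009 -0.173
  outer loop
   vertex 0.4 1.4 1.7
   vertex 0.0 4.0 4.1
   vertex 0.5 4.8 1.3
  endloop
 endfacet
 facet normal -0.367 -0.098 -0.925
  outer loop
   vertex 0.4 1.4 1.7
   vertex 0.5 4.8 1.3
   vertex 2.8 0.9 0.8
  endloop
 endfacet
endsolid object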